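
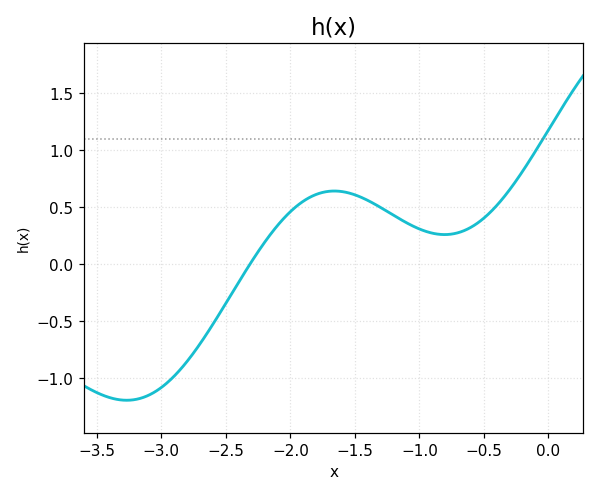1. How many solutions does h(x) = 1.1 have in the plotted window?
1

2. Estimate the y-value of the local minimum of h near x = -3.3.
-1.2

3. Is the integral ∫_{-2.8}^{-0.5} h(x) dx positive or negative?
positive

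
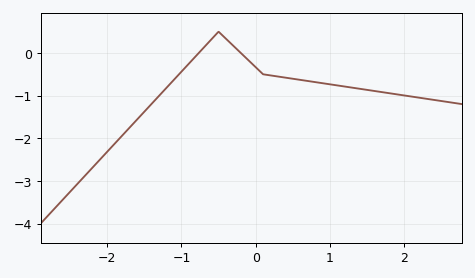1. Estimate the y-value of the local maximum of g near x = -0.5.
0.5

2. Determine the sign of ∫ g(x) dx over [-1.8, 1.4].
negative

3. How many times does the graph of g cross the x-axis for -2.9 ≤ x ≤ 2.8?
2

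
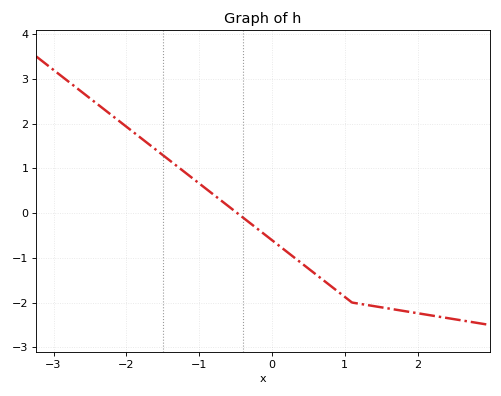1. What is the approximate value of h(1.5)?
-2.11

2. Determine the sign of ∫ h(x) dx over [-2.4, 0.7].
positive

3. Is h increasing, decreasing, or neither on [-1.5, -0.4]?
decreasing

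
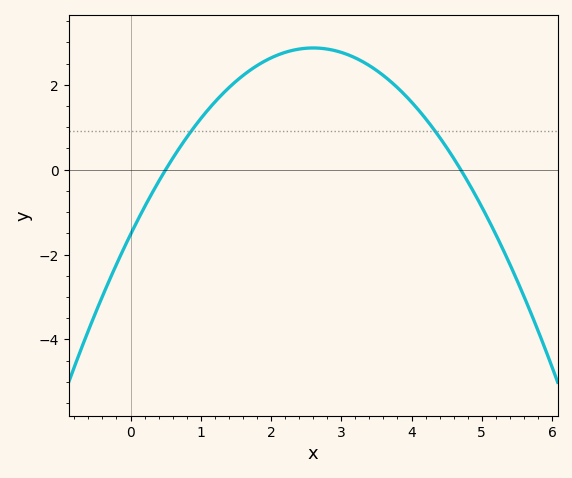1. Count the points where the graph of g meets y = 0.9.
2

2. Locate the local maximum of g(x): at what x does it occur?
2.6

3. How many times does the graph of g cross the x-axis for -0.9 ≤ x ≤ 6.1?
2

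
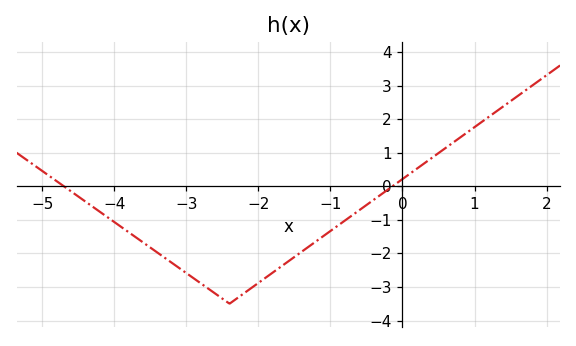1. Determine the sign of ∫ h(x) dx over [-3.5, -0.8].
negative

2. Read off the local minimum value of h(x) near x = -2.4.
-3.5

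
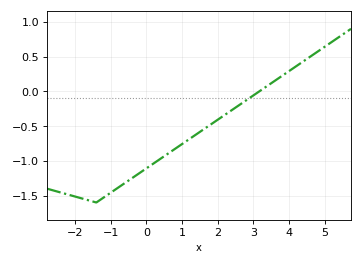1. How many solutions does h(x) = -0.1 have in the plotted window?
1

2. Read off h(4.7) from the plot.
0.55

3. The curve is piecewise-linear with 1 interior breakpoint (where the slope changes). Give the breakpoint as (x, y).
(-1.4, -1.6)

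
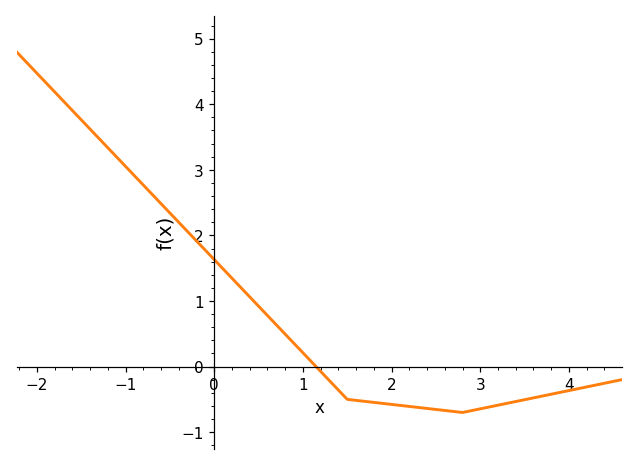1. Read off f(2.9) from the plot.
-0.7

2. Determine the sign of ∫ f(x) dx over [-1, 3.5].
positive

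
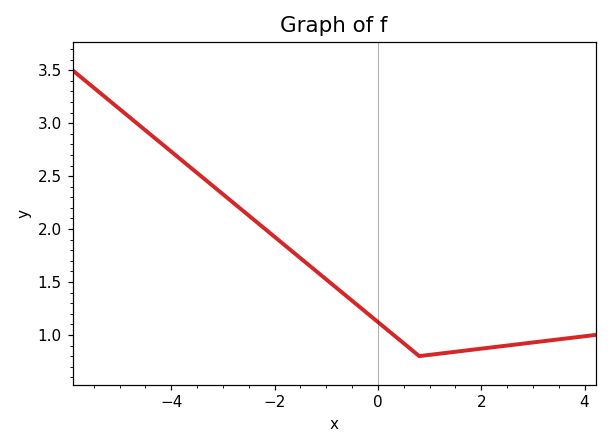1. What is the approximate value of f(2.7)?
0.9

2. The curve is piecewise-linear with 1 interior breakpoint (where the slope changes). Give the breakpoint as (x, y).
(0.8, 0.8)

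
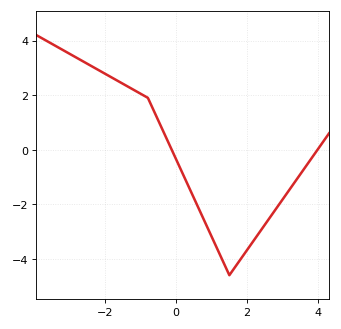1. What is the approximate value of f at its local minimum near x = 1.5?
-4.6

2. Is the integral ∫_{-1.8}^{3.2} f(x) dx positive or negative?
negative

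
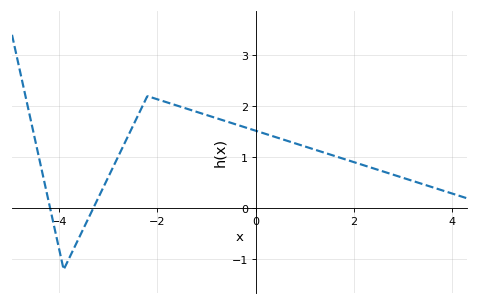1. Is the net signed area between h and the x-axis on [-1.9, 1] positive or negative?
positive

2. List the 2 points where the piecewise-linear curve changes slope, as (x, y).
(-3.9, -1.2); (-2.2, 2.2)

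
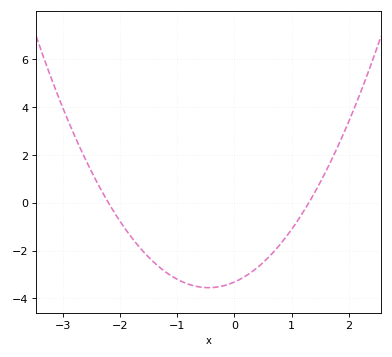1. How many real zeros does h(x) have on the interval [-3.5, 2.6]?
2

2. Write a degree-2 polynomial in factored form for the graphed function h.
y = 1.16(x + 2.2)(x - 1.3)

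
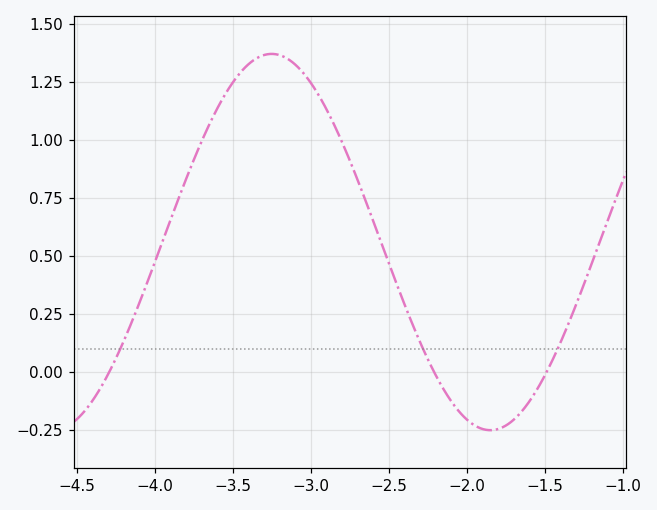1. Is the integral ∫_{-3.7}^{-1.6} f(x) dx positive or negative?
positive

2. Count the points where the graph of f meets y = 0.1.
3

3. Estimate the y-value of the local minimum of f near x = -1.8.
-0.25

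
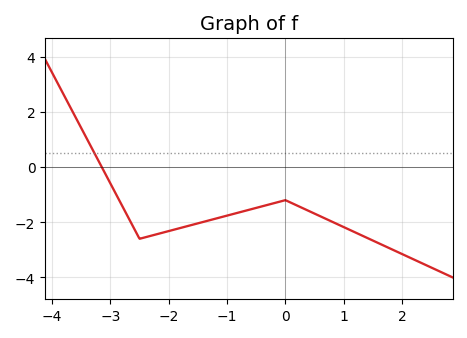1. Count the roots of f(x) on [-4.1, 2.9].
1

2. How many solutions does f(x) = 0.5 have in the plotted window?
1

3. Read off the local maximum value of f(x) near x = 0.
-1.2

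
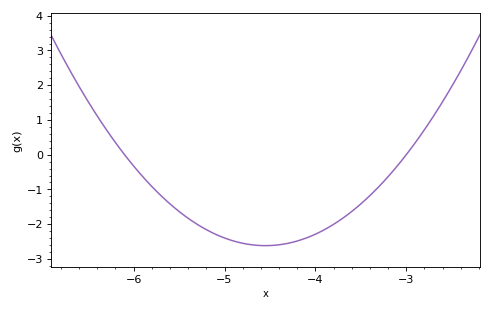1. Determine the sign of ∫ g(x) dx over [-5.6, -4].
negative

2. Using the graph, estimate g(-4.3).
-2.55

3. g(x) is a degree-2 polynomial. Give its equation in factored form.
y = 1.09(x + 6.1)(x + 3)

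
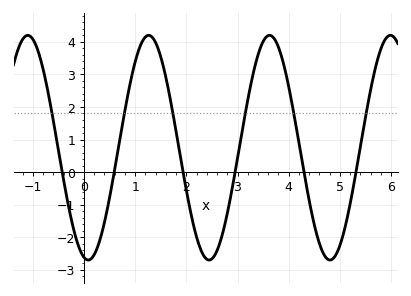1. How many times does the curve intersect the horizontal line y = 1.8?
6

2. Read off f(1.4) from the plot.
3.98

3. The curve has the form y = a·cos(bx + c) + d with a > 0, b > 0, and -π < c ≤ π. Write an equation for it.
y = 3.45cos(2.66x + 2.92) + 0.75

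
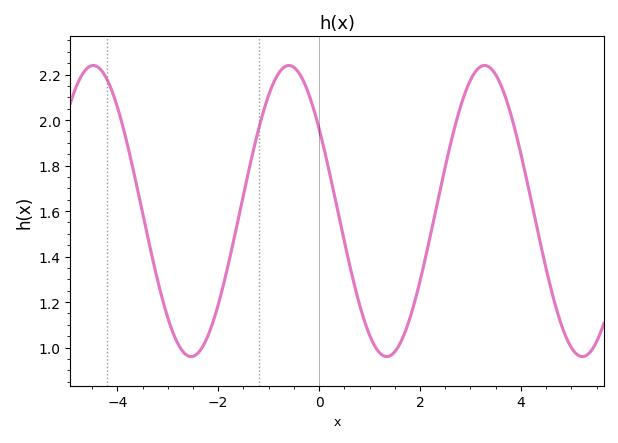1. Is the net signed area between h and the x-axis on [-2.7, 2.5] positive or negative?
positive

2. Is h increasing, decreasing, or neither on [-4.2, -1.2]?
neither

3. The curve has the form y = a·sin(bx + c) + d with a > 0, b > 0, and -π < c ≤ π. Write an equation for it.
y = 0.64sin(1.6x + 2.5) + 1.6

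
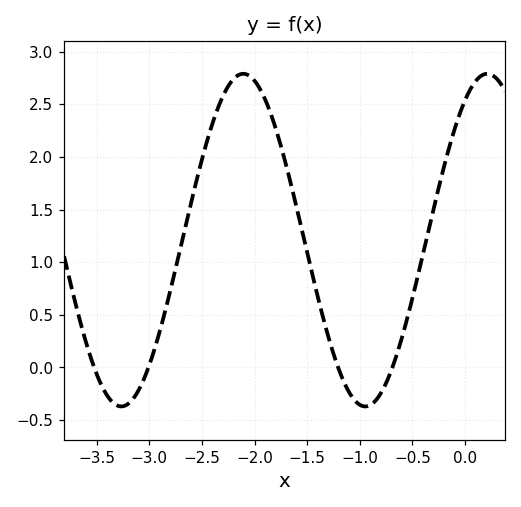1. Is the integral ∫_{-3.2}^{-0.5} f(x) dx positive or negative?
positive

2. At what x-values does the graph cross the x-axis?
-3.5, -3, -1.2, -0.7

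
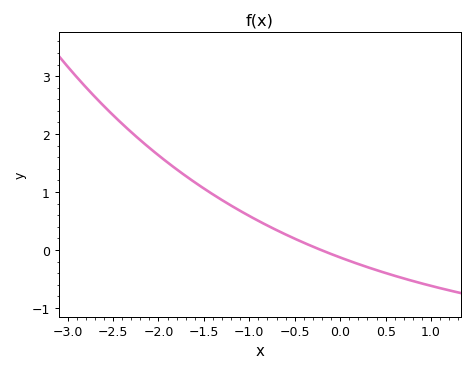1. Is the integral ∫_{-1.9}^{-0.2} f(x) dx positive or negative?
positive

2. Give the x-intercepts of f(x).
-0.212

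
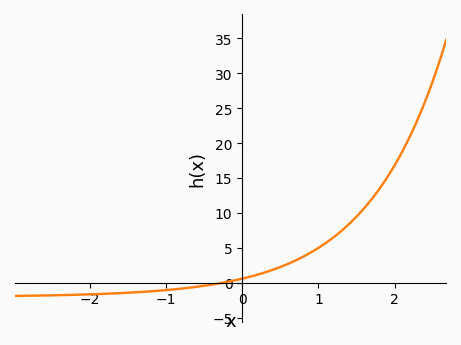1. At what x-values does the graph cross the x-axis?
-0.254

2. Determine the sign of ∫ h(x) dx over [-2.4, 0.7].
negative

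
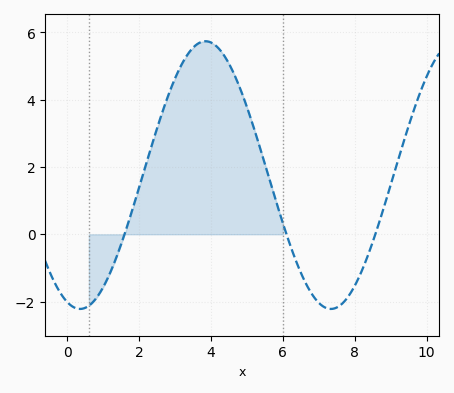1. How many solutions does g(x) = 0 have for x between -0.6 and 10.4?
3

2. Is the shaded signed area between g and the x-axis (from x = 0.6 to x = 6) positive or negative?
positive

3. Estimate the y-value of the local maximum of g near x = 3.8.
5.8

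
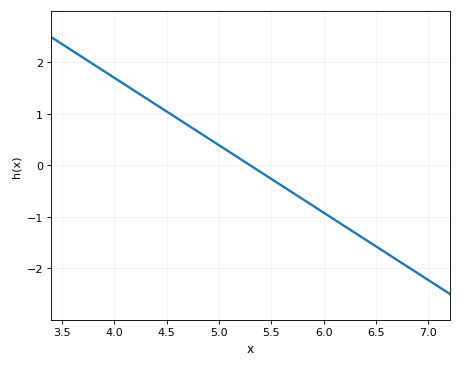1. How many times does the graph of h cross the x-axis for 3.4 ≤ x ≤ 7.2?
1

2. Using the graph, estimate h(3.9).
1.83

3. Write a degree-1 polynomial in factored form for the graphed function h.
y = -1.31(x - 5.3)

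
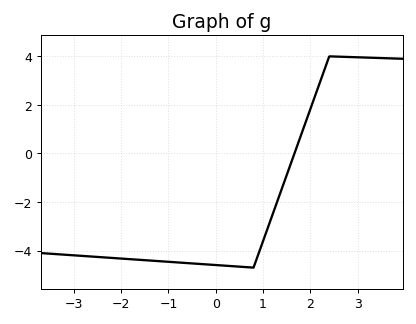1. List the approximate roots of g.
1.6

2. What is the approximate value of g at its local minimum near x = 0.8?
-4.6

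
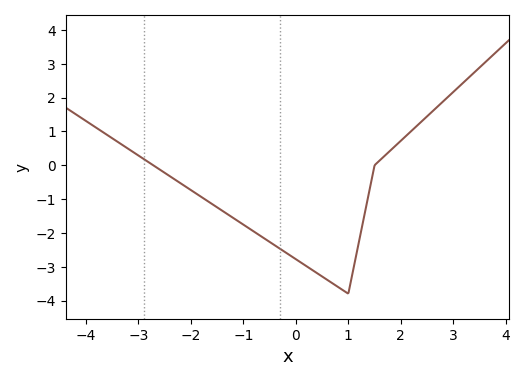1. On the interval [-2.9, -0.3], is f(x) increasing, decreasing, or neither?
decreasing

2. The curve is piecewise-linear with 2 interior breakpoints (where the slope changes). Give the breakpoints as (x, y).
(1, -3.8); (1.5, 0)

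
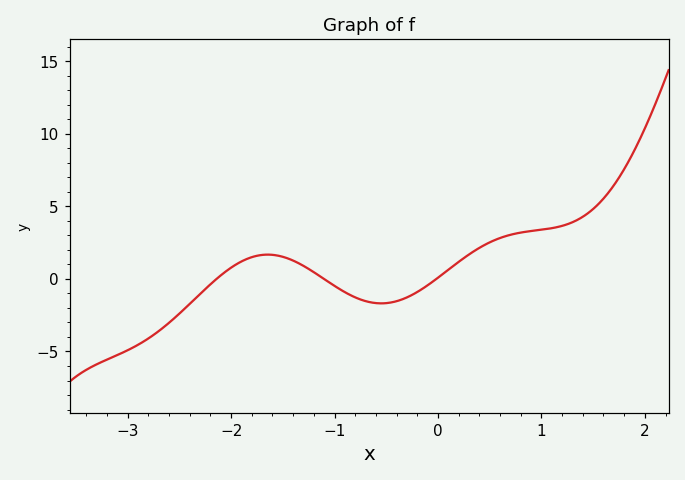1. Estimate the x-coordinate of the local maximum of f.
-1.6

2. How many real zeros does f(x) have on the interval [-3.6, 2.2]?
3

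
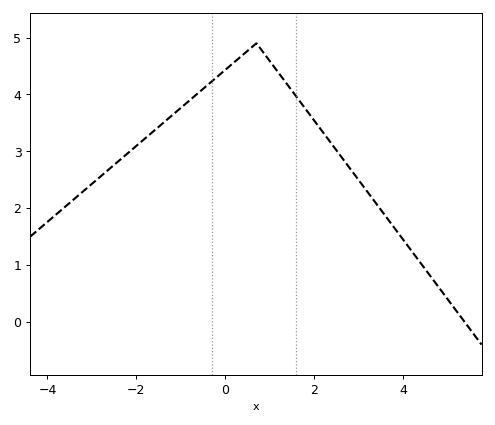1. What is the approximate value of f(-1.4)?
3.5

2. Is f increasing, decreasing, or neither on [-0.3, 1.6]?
neither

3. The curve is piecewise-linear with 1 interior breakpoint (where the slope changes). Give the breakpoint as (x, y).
(0.7, 4.9)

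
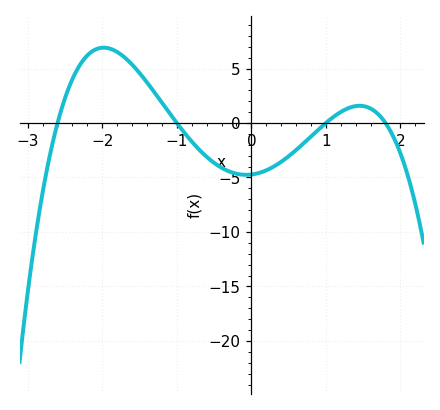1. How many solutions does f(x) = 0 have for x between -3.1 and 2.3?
4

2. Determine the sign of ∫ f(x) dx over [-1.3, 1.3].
negative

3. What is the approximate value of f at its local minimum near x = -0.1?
-4.75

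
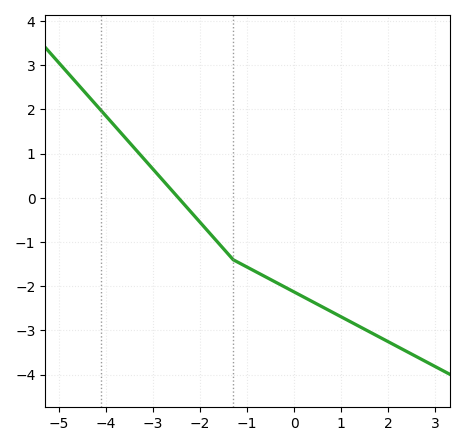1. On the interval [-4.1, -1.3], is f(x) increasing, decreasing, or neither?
decreasing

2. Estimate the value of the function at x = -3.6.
1.4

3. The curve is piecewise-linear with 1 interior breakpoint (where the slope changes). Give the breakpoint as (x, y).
(-1.3, -1.4)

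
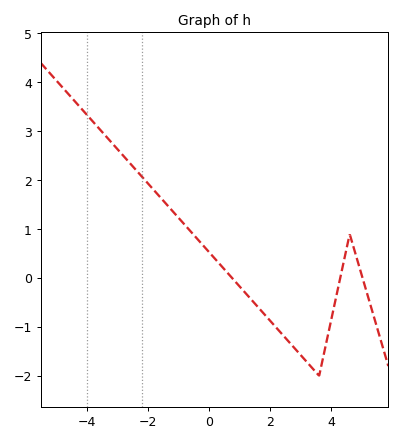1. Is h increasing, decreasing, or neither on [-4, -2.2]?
decreasing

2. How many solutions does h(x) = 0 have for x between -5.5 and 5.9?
3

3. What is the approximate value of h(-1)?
1.2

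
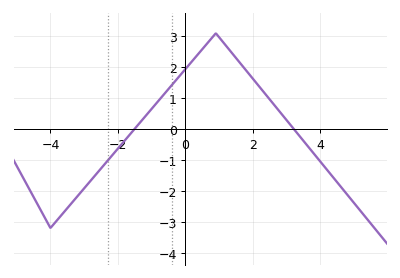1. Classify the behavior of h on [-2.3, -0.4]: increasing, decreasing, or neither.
increasing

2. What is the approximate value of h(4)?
-1.06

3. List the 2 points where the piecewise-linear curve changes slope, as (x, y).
(-4, -3.2); (0.9, 3.1)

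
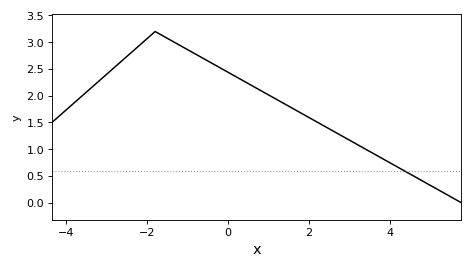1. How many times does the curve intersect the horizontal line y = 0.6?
1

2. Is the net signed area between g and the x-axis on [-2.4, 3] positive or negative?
positive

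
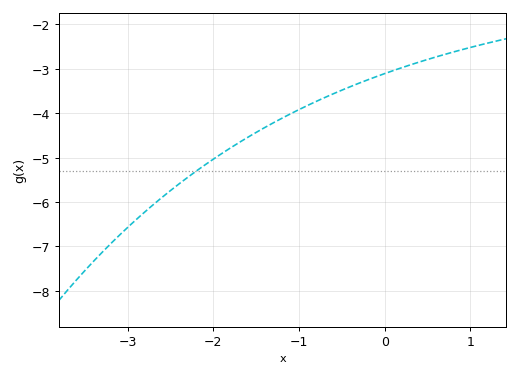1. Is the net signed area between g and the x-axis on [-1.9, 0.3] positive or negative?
negative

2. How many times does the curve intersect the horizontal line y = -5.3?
1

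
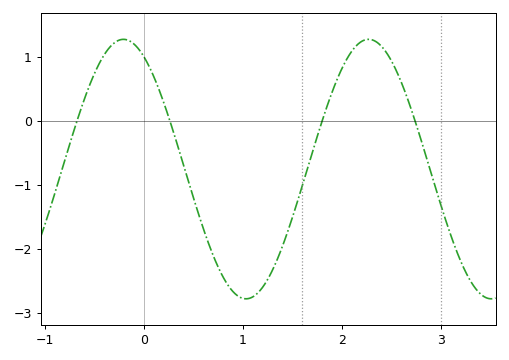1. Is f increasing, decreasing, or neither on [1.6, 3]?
neither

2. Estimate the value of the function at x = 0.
1.01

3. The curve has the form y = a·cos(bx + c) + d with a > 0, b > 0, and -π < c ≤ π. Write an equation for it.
y = 2.03cos(2.54x + 0.52) - 0.75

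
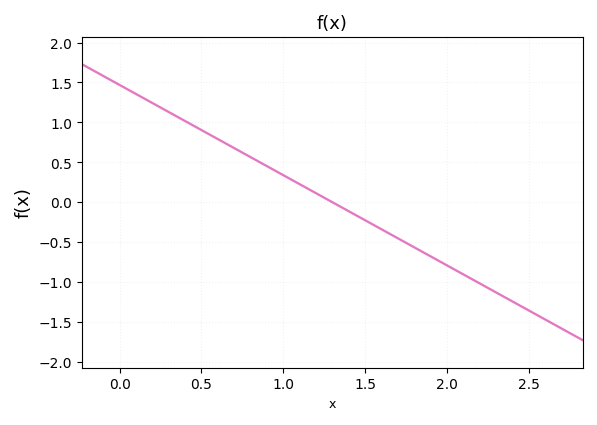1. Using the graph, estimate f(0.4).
1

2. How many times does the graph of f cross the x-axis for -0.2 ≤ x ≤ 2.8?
1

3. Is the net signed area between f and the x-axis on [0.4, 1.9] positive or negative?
positive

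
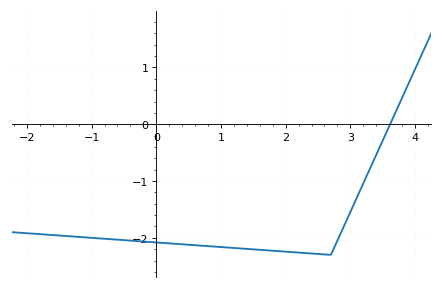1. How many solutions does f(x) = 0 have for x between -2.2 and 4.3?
1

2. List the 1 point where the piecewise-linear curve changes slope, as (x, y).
(2.7, -2.3)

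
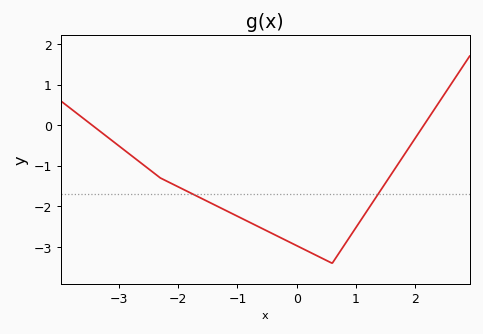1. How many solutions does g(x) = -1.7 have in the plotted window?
2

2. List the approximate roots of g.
-3.45, 2.15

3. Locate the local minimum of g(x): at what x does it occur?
0.6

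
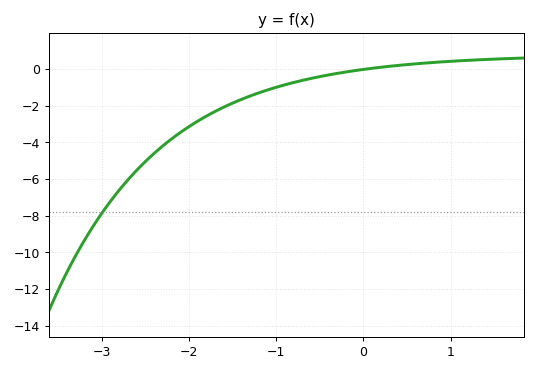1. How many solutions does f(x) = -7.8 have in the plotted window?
1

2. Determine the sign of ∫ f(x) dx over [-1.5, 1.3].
negative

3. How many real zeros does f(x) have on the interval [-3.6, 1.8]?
1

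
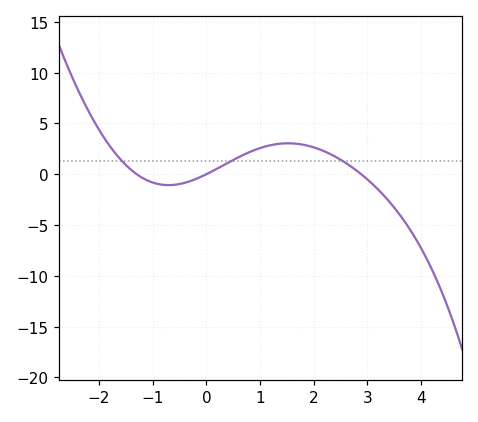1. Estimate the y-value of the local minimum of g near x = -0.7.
-1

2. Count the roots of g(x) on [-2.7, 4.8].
3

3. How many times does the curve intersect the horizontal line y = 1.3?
3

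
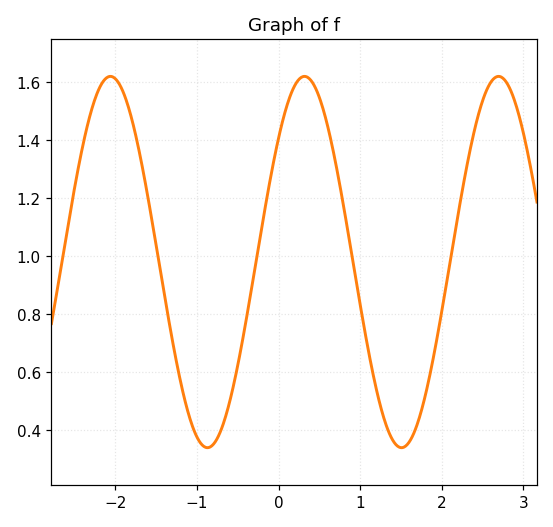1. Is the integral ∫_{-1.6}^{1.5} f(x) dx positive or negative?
positive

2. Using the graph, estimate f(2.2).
1.14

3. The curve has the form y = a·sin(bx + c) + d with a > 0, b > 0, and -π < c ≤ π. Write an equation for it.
y = 0.64sin(2.64x + 0.732) + 0.98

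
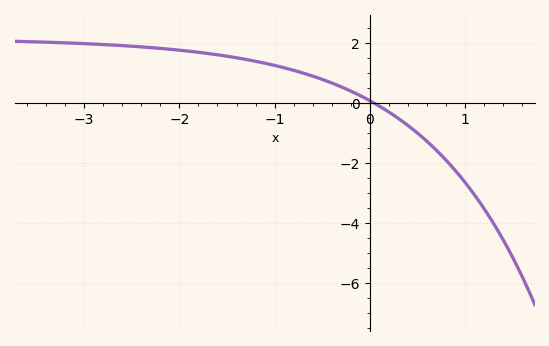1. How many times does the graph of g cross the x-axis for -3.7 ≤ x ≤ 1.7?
1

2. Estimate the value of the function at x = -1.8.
1.6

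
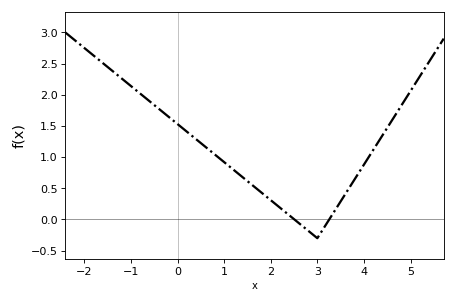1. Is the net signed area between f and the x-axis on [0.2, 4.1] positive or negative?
positive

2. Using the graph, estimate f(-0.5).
1.84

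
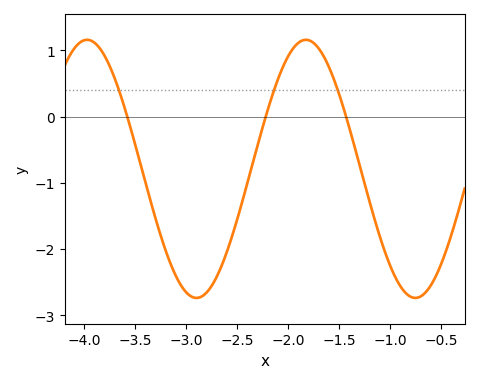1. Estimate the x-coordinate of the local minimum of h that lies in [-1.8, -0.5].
-0.8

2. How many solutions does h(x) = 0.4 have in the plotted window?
3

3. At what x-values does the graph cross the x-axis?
-3.6, -2.2, -1.4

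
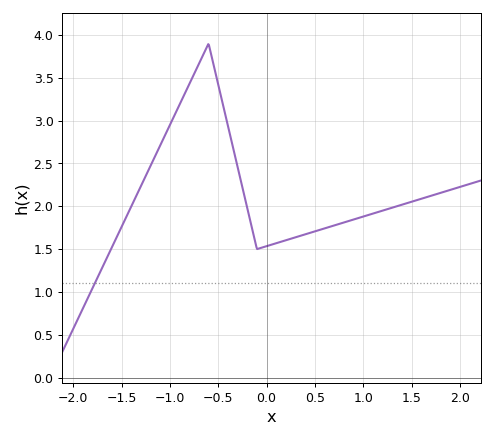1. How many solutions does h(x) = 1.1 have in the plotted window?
1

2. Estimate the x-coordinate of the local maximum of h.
-0.601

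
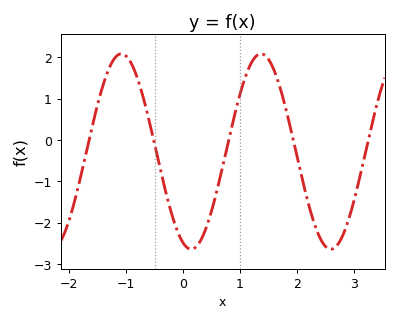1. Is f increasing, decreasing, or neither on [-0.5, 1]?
neither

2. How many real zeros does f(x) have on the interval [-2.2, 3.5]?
5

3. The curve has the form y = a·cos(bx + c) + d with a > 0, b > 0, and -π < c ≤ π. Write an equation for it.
y = 2.36cos(2.6x + 2.8) - 0.28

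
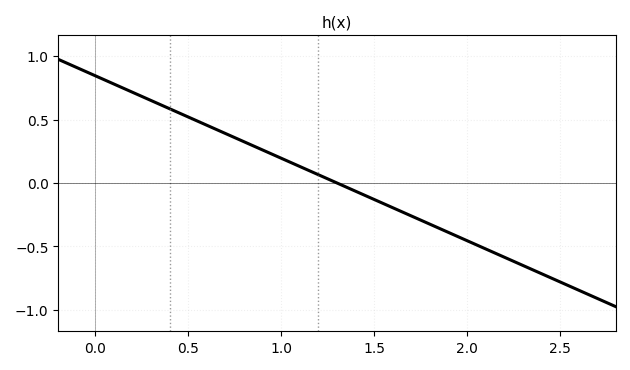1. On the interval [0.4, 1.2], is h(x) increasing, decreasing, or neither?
decreasing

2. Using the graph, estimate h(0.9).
0.25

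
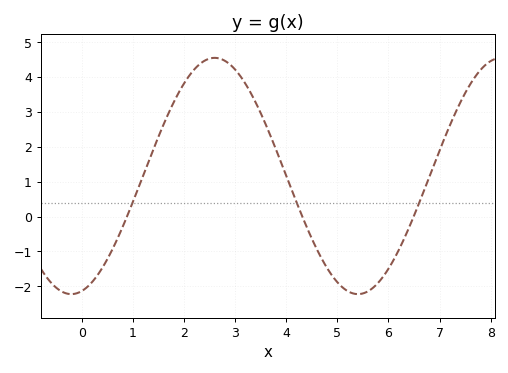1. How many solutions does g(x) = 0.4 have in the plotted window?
3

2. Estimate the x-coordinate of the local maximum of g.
2.6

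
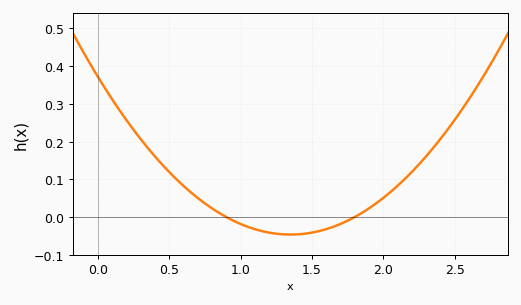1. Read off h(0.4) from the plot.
0.161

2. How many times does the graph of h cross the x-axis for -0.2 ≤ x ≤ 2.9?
2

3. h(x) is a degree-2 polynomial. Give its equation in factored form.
y = 0.23(x - 0.9)(x - 1.8)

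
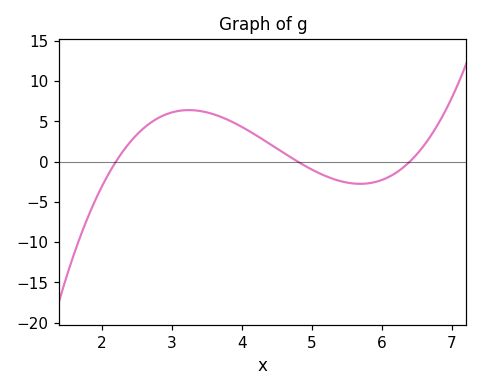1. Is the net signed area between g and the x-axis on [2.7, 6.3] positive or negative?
positive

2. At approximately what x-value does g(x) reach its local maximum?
3.24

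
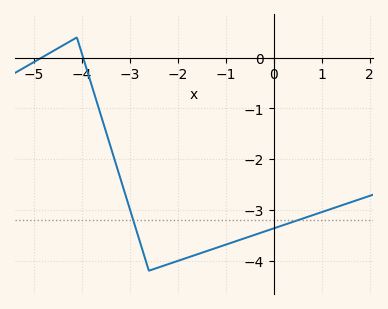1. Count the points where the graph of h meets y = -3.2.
2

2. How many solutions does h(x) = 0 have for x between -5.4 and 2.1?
2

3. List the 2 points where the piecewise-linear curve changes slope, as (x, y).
(-4.1, 0.4); (-2.6, -4.2)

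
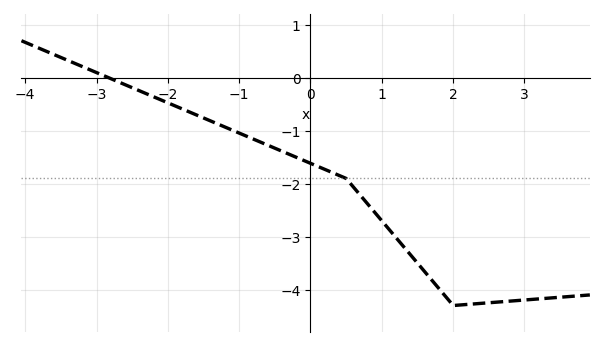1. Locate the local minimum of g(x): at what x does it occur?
2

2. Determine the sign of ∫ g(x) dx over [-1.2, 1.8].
negative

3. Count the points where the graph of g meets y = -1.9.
1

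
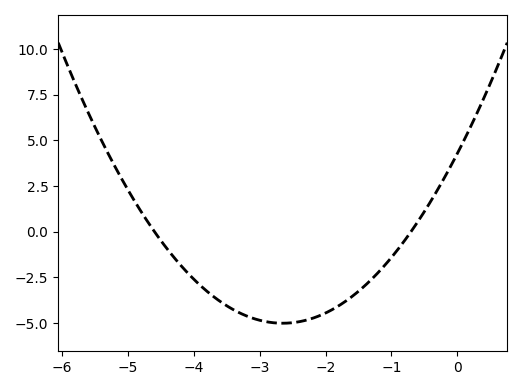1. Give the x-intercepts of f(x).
-4.6, -0.7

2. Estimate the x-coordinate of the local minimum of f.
-2.6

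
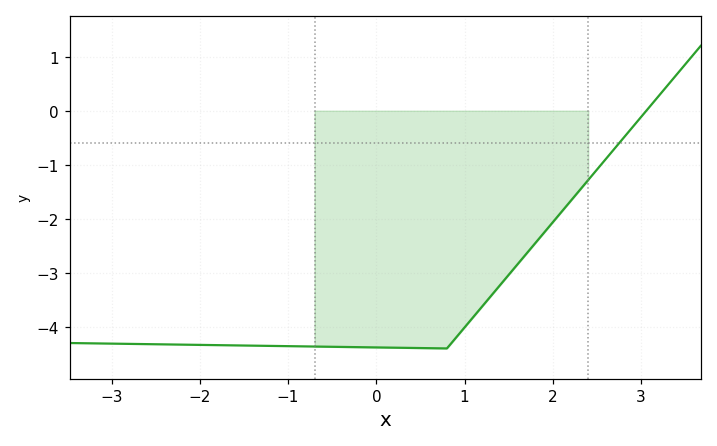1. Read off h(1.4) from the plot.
-3.23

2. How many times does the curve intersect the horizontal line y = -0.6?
1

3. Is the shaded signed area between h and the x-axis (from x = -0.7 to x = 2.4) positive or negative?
negative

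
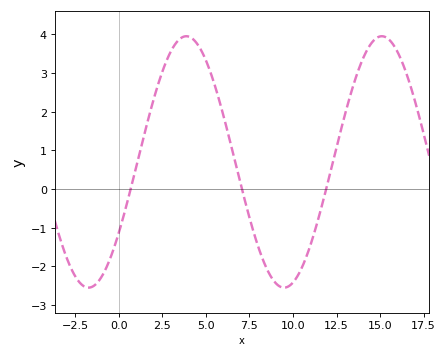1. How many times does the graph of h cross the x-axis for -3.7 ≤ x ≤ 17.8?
3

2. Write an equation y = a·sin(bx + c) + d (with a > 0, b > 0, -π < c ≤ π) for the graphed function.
y = 3.25sin(0.56x - 0.602) + 0.7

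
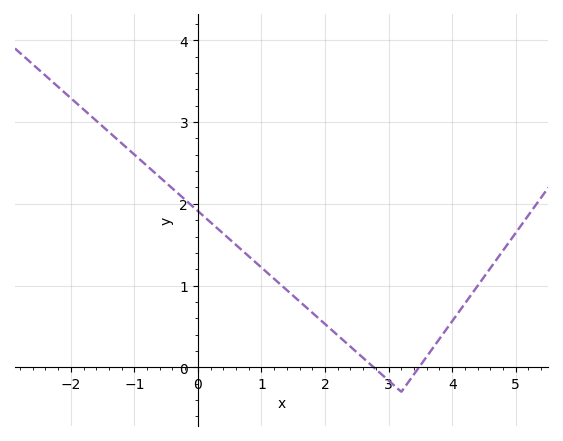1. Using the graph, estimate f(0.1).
1.8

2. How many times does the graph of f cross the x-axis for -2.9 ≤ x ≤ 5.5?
2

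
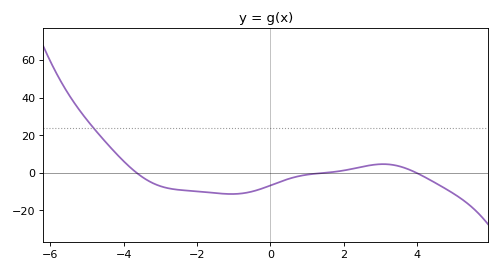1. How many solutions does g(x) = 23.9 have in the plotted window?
1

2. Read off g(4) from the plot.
-0.2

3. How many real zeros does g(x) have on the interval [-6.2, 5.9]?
3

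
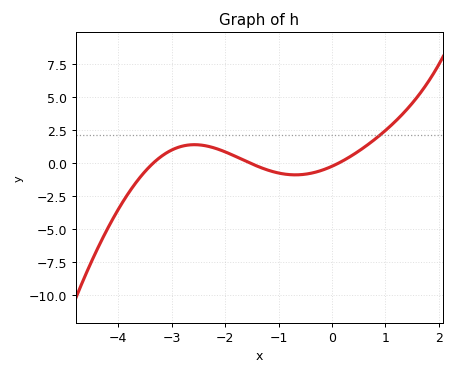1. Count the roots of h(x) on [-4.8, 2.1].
3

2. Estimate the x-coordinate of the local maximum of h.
-2.57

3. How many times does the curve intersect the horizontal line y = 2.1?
1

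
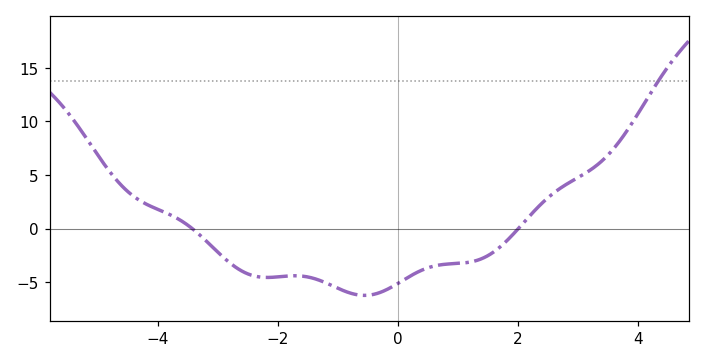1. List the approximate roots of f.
-3.43, 2.01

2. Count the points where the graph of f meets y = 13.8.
1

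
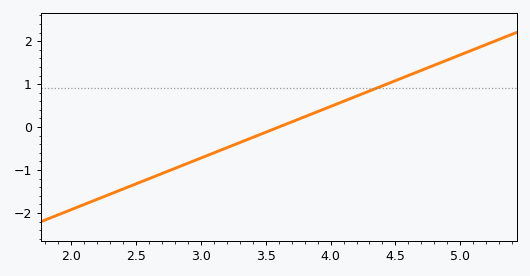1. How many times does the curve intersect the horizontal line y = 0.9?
1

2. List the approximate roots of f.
3.6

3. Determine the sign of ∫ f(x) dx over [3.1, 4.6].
positive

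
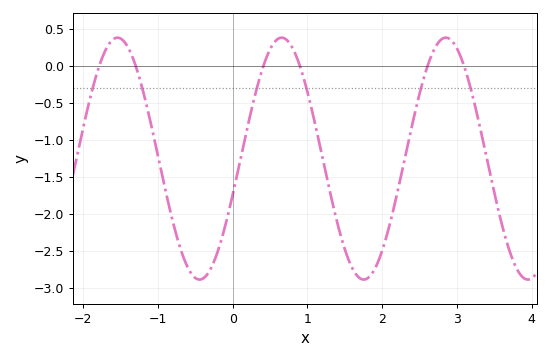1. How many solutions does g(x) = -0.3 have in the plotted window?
6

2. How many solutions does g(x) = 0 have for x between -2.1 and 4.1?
6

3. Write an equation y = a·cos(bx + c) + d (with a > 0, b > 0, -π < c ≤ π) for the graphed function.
y = 1.63cos(2.9x - 1.9) - 1.25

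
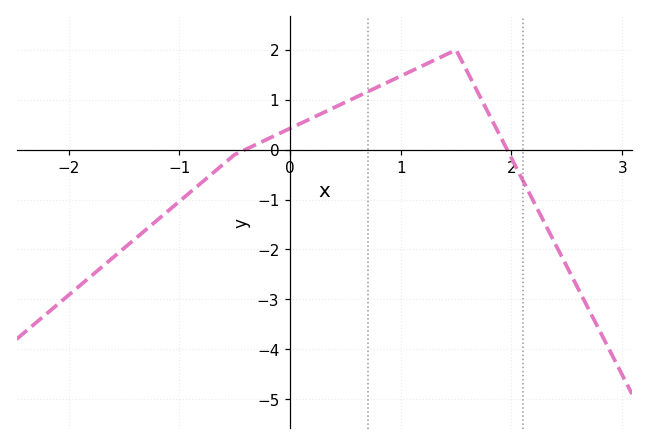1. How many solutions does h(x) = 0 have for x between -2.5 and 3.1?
2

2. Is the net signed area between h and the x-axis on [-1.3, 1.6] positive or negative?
positive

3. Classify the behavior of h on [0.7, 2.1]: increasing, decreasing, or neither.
neither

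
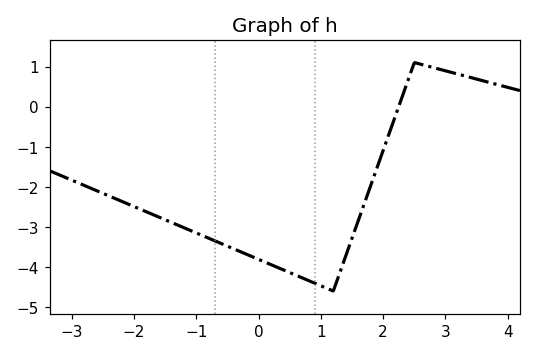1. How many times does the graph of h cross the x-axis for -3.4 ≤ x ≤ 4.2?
1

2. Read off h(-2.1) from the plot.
-2.4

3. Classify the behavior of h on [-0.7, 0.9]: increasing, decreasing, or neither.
decreasing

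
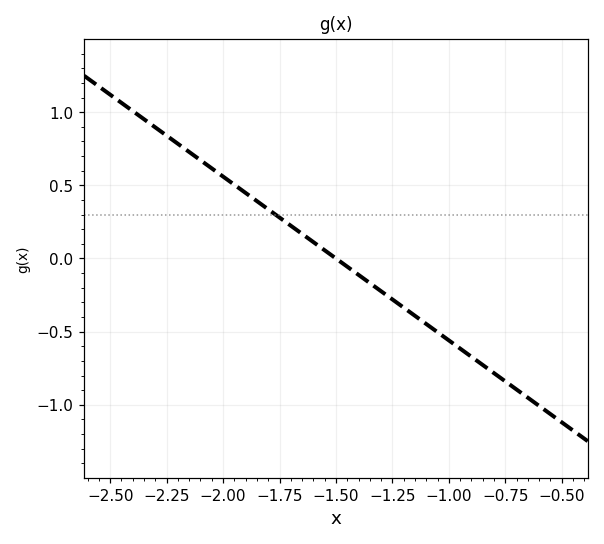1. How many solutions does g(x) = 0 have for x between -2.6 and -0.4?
1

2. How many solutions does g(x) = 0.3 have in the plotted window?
1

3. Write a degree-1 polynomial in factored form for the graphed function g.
y = -1.12(x + 1.5)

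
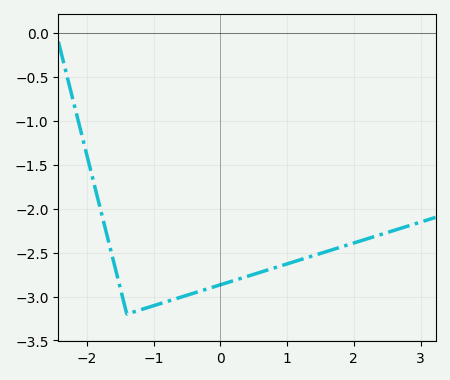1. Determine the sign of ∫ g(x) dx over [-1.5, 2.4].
negative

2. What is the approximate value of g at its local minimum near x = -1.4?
-3.2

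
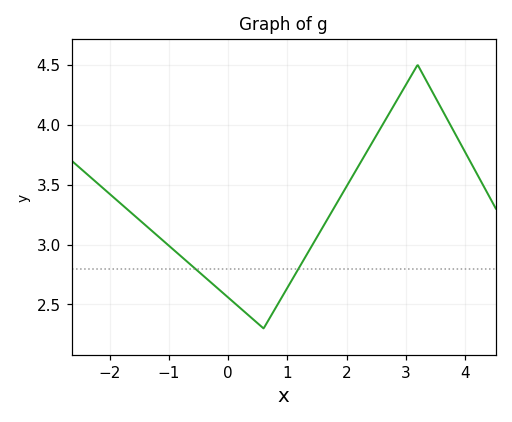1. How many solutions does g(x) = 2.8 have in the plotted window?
2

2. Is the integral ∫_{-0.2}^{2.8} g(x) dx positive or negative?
positive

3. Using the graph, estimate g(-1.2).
3.08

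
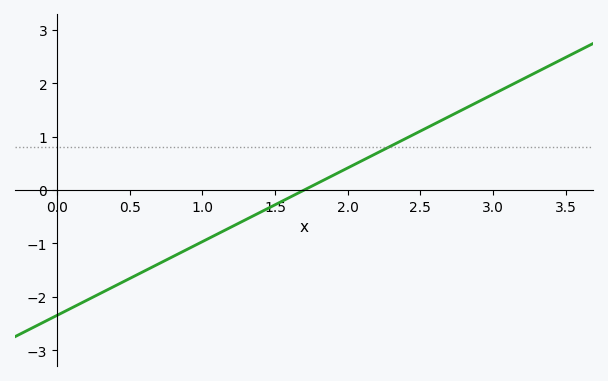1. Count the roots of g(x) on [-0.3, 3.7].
1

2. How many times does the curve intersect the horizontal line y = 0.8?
1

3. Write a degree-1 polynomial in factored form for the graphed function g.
y = 1.38(x - 1.7)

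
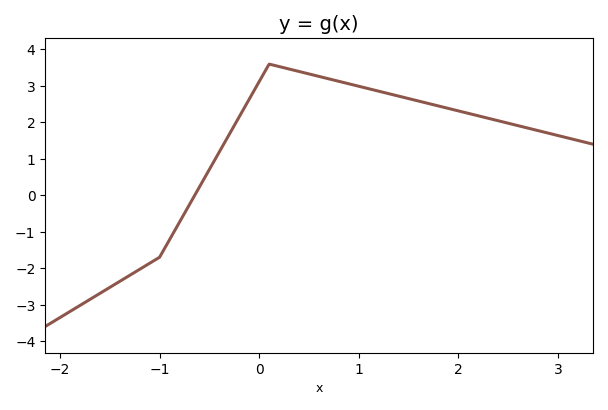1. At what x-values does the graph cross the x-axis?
-0.647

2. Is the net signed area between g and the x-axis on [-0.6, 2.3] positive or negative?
positive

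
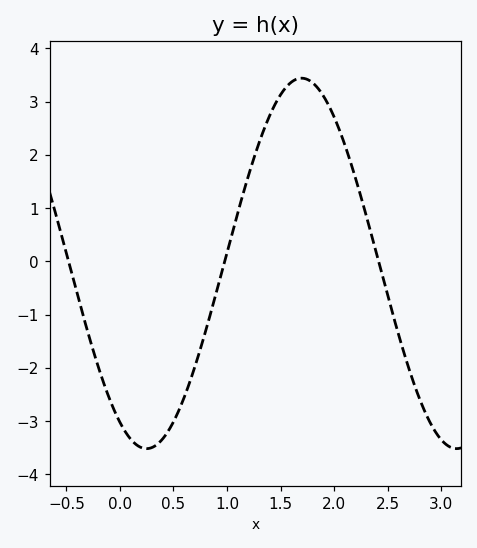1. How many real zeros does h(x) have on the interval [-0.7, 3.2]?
3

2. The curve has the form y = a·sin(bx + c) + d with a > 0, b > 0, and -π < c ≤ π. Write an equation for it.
y = 3.48sin(2.2x - 2.1) - 0.04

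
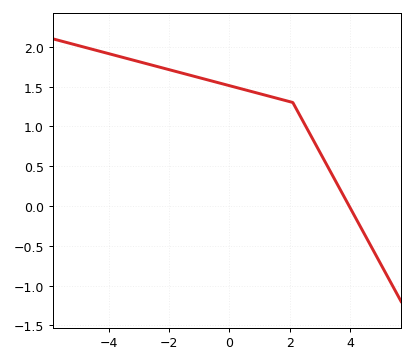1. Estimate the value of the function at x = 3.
0.672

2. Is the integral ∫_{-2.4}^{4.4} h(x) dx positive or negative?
positive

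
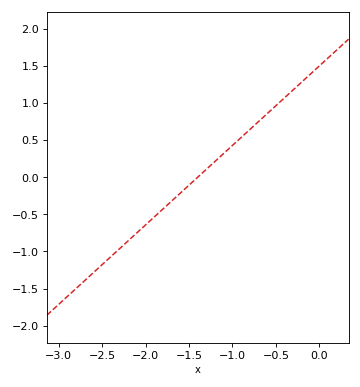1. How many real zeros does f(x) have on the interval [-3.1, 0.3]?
1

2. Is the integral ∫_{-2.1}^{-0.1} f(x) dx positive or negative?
positive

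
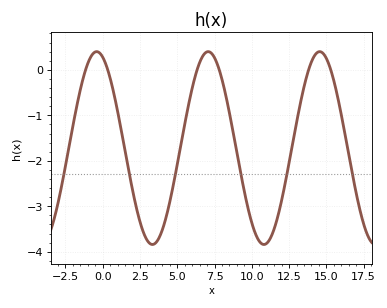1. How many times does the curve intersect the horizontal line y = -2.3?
6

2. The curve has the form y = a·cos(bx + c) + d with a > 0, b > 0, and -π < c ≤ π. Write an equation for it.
y = 2.12cos(0.84x + 0.34) - 1.72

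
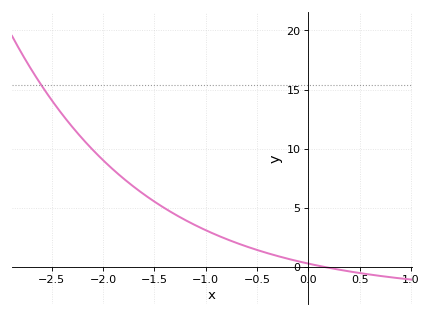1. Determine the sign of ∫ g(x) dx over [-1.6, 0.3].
positive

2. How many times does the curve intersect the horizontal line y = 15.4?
1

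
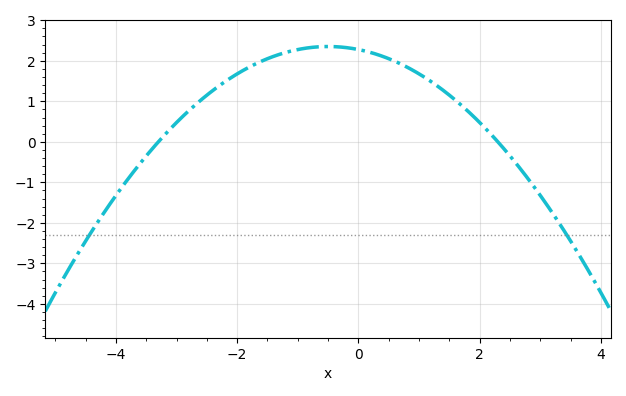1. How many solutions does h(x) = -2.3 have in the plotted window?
2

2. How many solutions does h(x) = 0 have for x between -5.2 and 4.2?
2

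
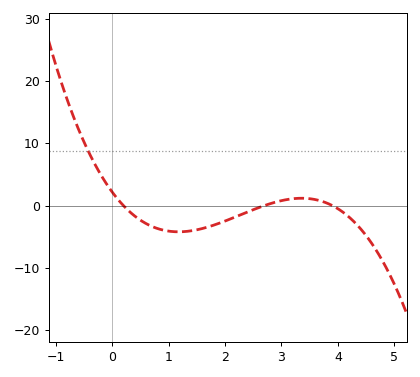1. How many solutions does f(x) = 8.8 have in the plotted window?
1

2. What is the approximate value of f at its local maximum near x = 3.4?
1.17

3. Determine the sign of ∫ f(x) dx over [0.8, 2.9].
negative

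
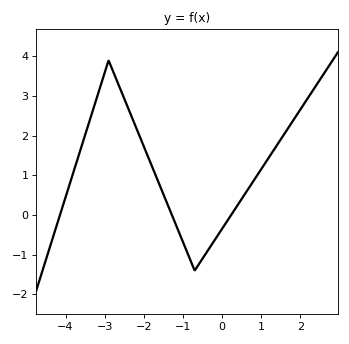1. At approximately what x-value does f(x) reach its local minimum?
-0.6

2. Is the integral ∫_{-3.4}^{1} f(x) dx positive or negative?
positive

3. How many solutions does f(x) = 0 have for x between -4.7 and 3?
3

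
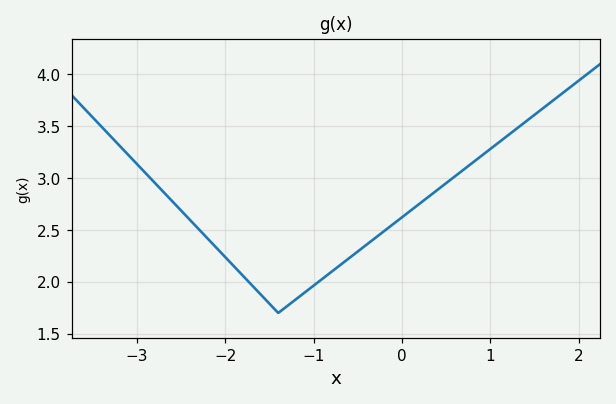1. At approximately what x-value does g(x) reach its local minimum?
-1.4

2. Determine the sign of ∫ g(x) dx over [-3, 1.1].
positive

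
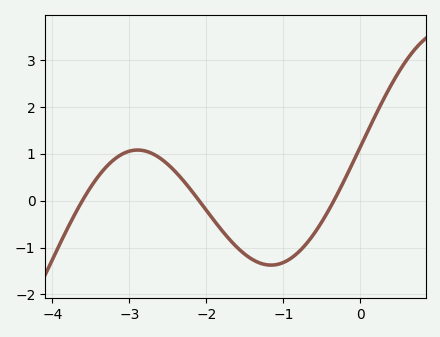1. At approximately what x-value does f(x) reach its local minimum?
-1.16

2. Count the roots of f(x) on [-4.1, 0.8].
3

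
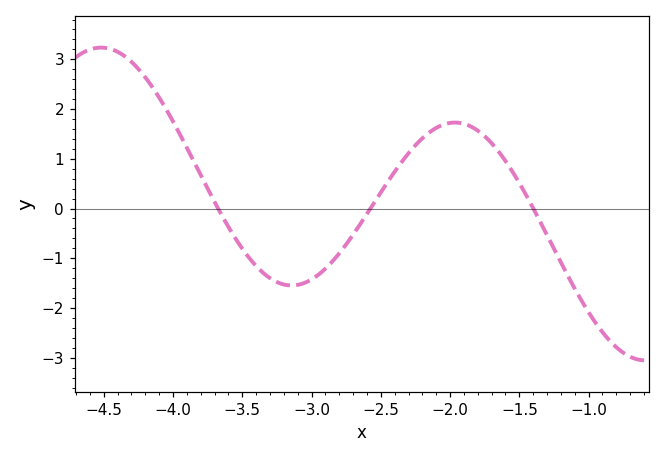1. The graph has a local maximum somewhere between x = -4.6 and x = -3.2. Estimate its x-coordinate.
-4.52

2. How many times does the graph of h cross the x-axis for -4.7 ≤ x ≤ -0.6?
3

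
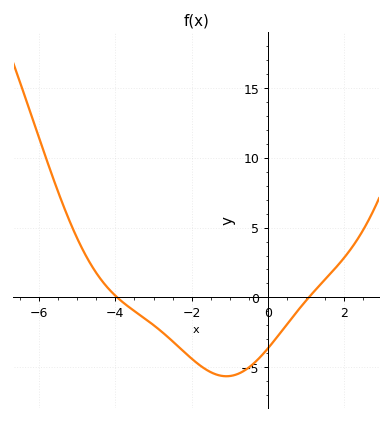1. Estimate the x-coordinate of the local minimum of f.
-1.09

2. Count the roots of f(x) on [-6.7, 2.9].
2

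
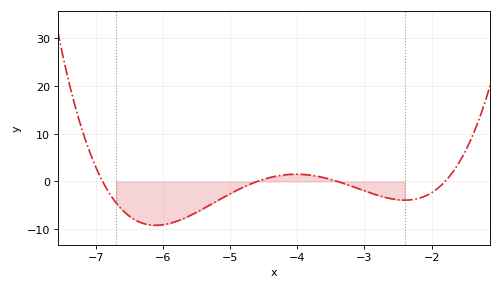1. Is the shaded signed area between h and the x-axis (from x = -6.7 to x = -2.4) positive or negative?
negative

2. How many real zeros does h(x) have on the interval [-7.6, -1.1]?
4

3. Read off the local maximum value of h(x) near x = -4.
1.52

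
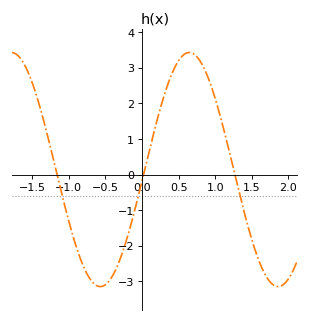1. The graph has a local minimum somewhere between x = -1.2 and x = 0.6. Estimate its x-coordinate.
-0.568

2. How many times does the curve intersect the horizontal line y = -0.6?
3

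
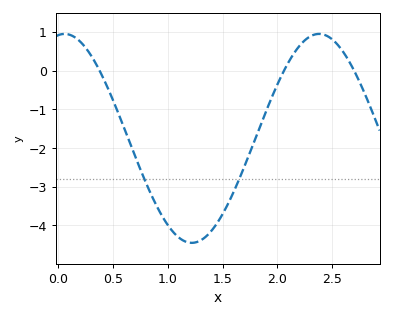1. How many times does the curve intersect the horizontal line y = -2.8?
2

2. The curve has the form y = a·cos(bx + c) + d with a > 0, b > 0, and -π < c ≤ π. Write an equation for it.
y = 2.7cos(2.7x - 0.15) - 1.75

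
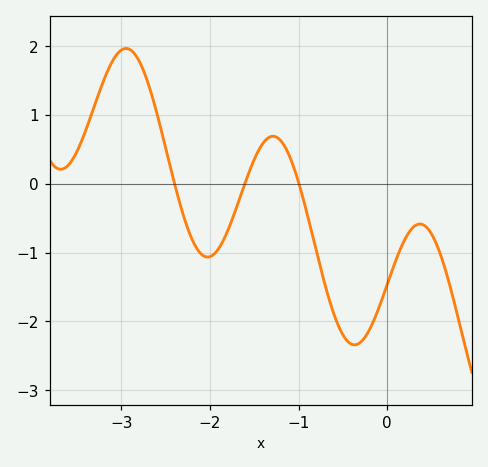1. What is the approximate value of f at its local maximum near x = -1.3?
0.692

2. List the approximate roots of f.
-2.4, -1.61, -0.995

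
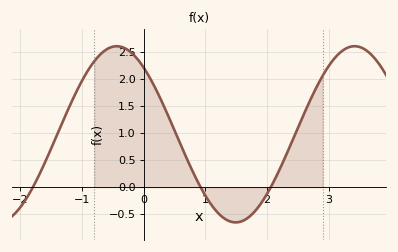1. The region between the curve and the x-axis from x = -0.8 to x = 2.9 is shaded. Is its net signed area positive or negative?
positive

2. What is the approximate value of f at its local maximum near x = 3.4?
2.6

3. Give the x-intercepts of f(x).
-1.8, 0.9, 2.1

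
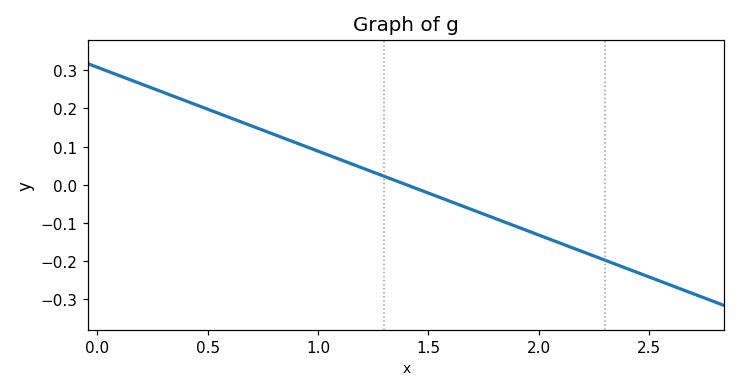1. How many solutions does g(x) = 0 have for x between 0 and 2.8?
1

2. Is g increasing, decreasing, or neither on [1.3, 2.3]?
decreasing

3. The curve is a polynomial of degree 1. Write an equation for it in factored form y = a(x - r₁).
y = -0.22(x - 1.4)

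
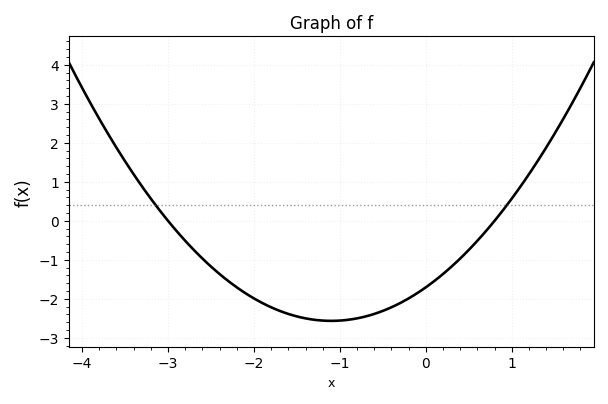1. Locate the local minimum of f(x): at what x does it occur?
-1.1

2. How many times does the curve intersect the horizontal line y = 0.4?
2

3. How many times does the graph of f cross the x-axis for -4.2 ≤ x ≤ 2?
2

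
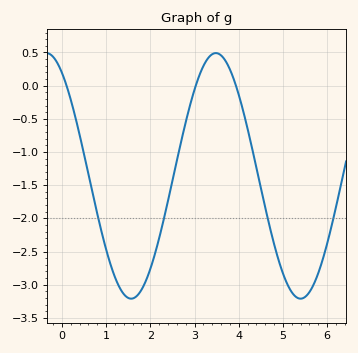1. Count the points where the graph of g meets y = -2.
4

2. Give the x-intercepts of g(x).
0.106, 3.03, 3.94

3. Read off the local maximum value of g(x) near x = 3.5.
0.49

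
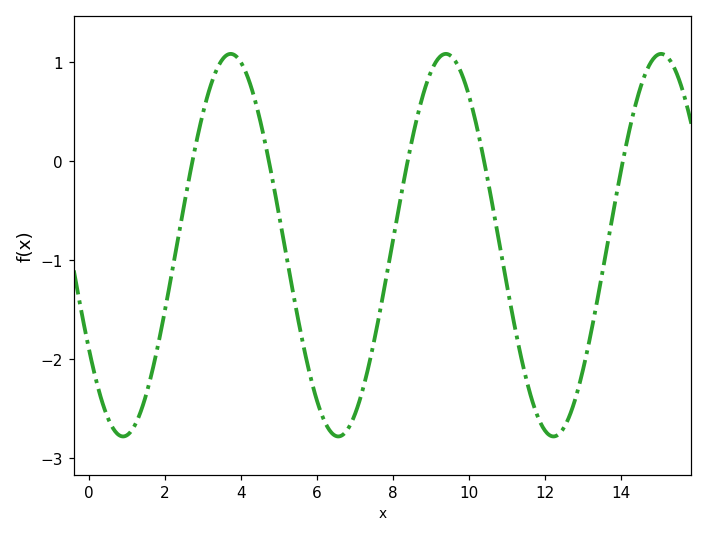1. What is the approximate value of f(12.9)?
-2.26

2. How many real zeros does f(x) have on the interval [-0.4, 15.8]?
5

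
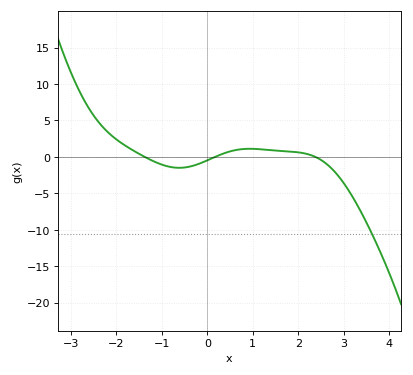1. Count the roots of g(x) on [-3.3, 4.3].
3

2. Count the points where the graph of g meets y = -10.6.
1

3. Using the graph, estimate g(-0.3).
-1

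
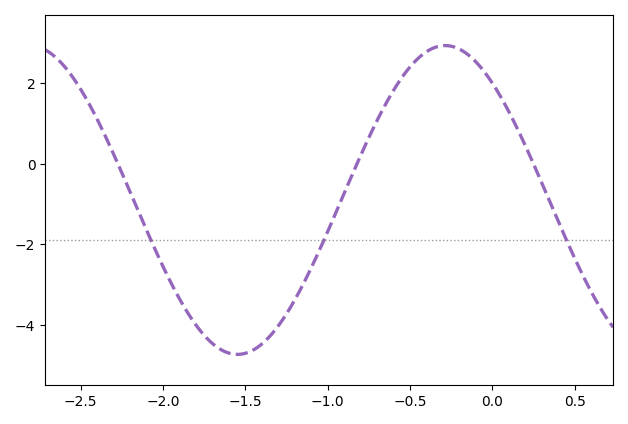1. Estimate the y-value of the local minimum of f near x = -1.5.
-4.73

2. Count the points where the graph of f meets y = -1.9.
3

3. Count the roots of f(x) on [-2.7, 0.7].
3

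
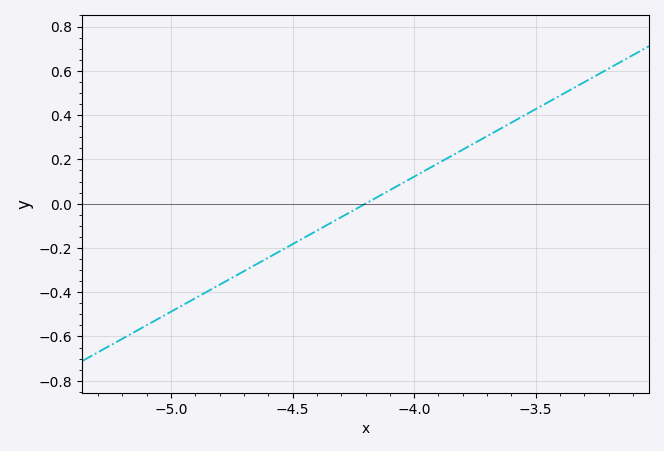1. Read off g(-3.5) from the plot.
0.427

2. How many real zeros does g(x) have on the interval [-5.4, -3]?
1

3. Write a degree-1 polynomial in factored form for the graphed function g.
y = 0.61(x + 4.2)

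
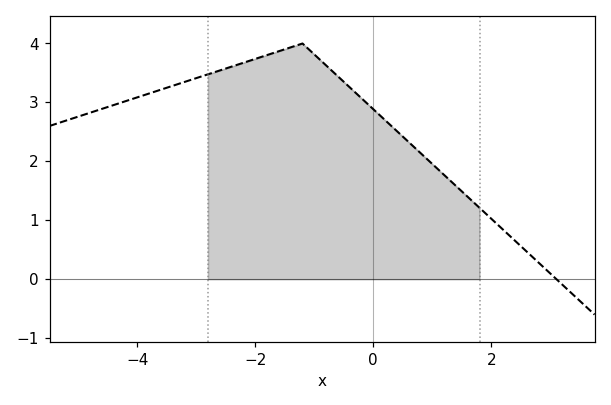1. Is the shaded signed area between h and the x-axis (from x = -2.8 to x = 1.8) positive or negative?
positive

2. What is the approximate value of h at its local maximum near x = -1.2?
4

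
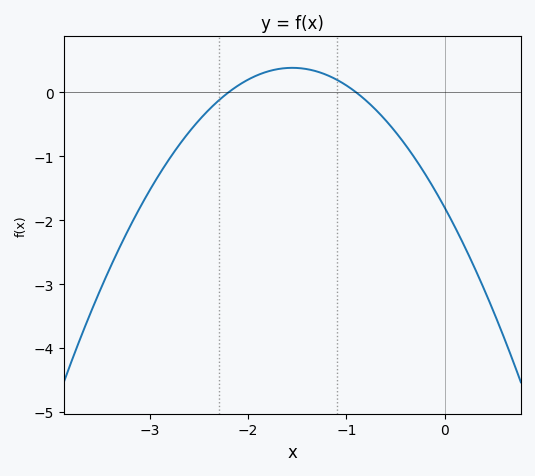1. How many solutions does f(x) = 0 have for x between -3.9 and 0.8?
2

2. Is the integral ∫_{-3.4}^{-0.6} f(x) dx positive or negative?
negative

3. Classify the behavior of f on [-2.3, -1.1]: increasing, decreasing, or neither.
neither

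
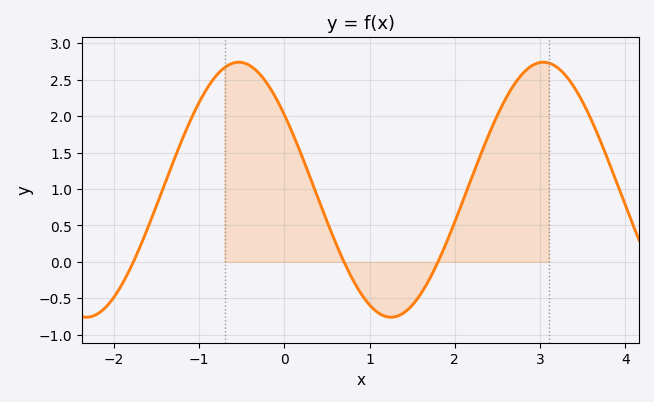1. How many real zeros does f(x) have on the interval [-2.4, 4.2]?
3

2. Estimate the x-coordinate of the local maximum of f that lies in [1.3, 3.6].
3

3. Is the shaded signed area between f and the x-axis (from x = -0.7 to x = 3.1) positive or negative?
positive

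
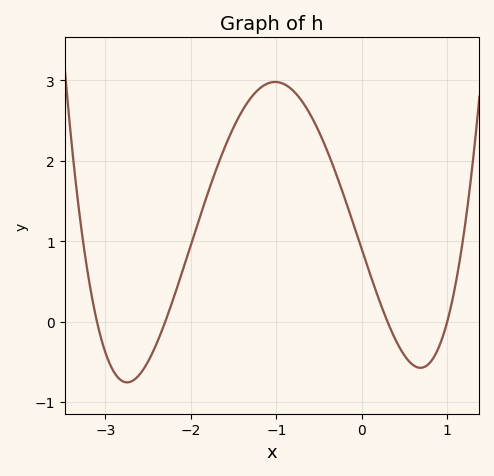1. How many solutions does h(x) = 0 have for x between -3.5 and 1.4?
4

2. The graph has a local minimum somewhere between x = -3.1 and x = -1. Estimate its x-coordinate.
-2.7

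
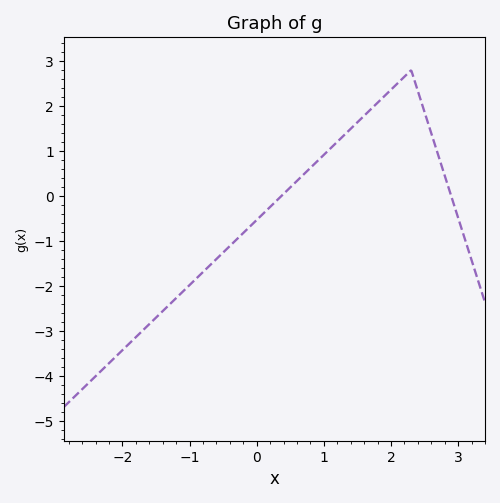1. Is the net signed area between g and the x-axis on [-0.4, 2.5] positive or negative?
positive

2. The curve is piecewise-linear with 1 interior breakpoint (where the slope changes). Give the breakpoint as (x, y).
(2.3, 2.8)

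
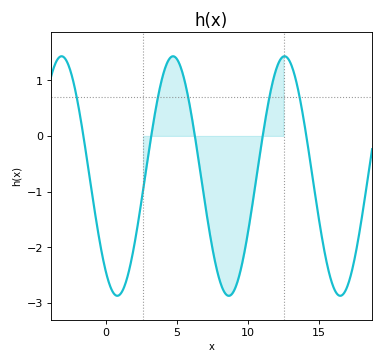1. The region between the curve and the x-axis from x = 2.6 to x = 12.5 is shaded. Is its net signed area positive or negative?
negative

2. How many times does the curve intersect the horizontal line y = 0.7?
5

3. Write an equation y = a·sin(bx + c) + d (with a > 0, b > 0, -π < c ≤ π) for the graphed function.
y = 2.15sin(0.8x - 2.2) - 0.72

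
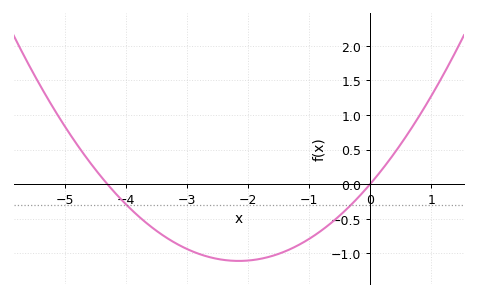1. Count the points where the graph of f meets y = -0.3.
2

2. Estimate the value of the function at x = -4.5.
0.2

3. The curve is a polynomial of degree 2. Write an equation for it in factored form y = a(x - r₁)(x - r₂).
y = 0.24(x + 4.3)(x - 0)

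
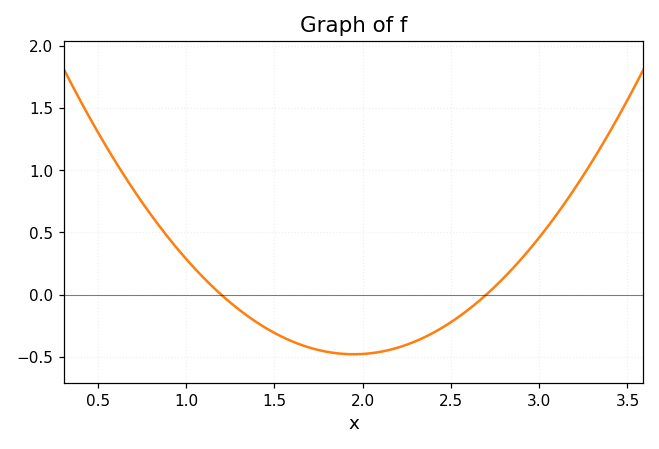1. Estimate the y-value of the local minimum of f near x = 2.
-0.5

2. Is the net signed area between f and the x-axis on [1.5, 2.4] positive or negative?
negative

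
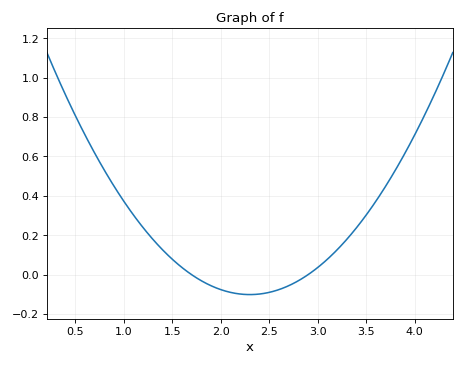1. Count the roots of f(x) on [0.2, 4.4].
2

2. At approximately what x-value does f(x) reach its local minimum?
2.3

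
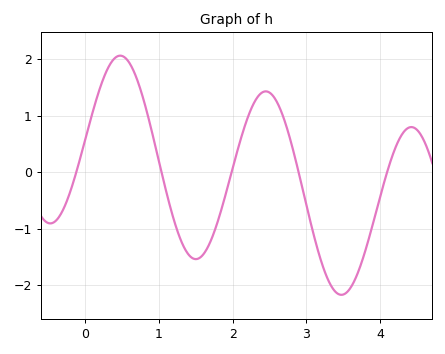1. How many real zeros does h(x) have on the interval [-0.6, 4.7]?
5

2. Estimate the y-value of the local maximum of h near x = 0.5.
2.1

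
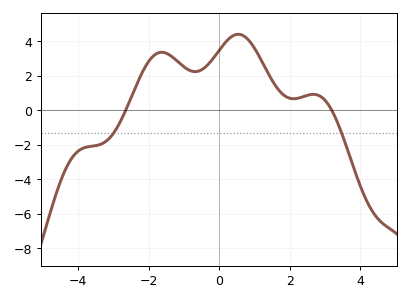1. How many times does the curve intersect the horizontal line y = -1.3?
2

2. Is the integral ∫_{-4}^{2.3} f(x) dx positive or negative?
positive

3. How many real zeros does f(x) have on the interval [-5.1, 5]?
2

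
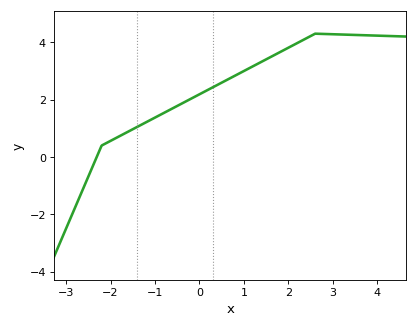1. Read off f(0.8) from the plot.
2.84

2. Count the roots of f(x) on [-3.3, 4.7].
1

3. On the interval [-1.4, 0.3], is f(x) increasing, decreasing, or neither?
increasing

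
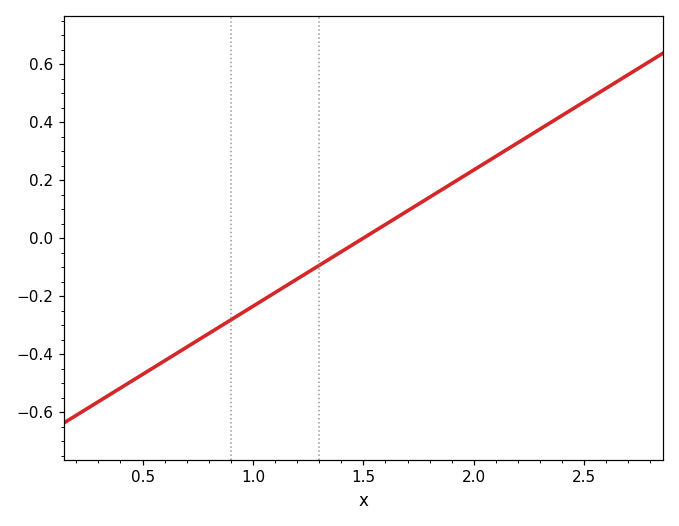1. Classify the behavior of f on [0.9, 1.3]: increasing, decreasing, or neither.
increasing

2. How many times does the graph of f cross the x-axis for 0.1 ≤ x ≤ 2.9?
1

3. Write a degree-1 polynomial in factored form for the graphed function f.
y = 0.47(x - 1.5)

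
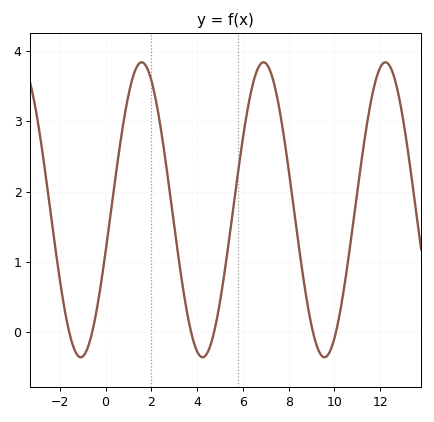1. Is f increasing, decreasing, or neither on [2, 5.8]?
neither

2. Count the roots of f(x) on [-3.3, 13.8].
6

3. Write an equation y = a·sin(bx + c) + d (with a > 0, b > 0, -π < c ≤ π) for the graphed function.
y = 2.1sin(1.2x - 0.29) + 1.74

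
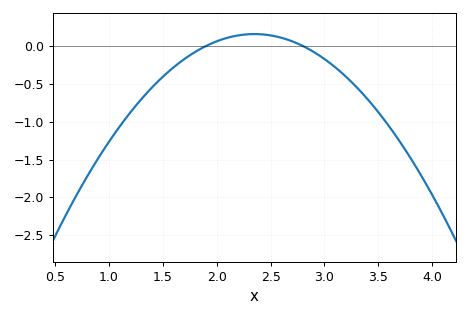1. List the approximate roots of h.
1.9, 2.8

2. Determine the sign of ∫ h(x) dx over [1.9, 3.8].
negative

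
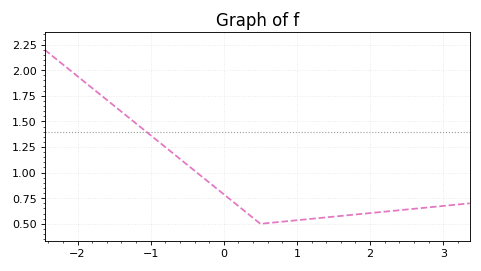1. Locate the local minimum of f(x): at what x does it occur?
0.5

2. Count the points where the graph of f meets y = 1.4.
1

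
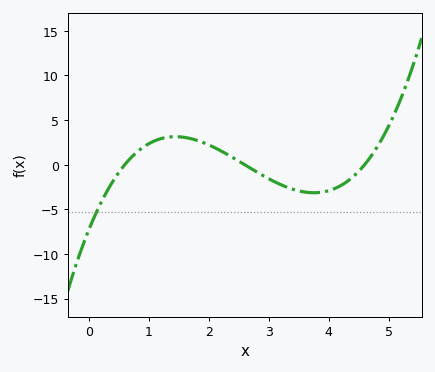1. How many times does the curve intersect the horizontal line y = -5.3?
1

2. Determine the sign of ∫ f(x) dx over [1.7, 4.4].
negative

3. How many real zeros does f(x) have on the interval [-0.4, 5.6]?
3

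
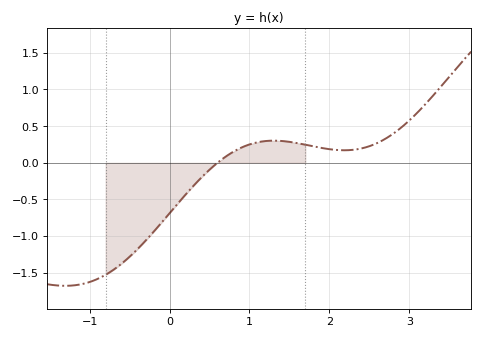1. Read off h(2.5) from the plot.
0.25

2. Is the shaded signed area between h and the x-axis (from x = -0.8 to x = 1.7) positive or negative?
negative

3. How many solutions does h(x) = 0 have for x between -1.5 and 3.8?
1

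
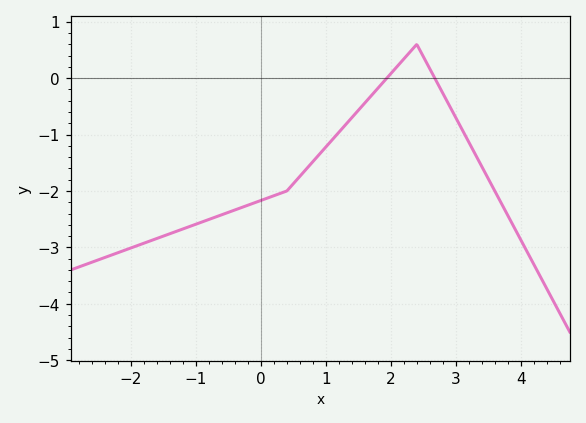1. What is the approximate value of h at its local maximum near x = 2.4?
0.6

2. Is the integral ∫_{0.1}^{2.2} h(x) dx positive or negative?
negative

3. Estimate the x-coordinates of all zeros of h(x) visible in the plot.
2, 2.6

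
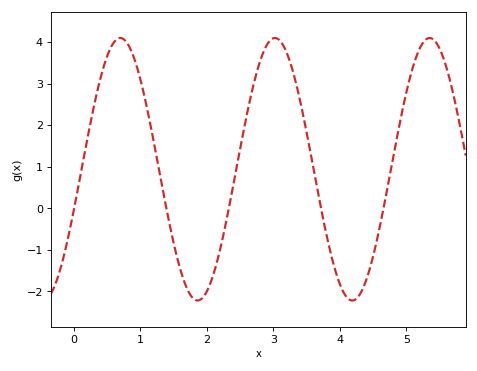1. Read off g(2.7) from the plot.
2.97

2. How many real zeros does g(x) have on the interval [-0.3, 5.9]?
5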